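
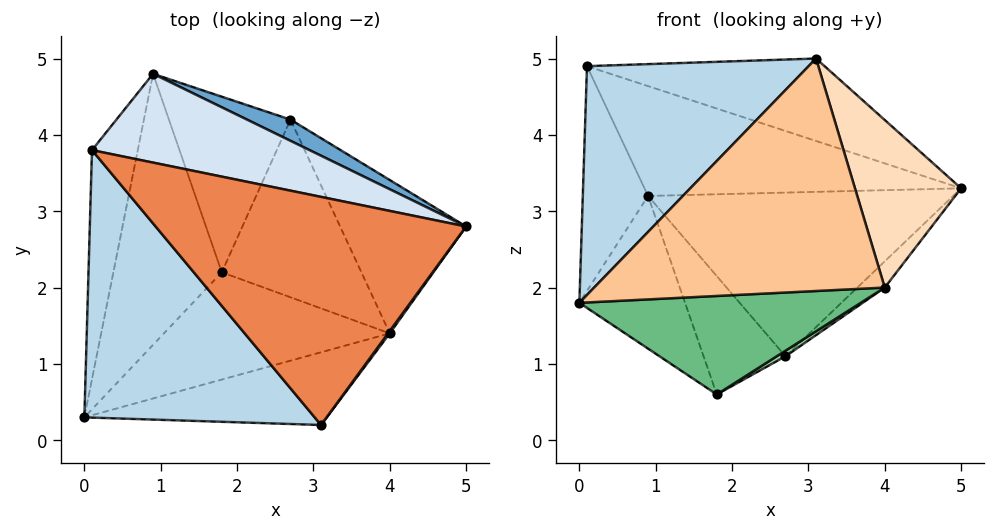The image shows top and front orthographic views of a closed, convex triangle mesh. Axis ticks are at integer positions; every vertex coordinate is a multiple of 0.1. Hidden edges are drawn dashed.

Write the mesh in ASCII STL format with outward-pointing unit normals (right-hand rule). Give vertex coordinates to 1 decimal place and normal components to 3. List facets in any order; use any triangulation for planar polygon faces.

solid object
 facet normal 0.433 0.894 0.116
  outer loop
   vertex 2.7 4.2 1.1
   vertex 0.9 4.8 3.2
   vertex 5.0 2.8 3.3
  endloop
 endfacet
 facet normal -0.923 0.270 -0.275
  outer loop
   vertex 0.1 3.8 4.9
   vertex 0.9 4.8 3.2
   vertex 0.0 0.3 1.8
  endloop
 endfacet
 facet normal -0.627 -0.506 0.592
  outer loop
   vertex 0.1 3.8 4.9
   vertex 0.0 0.3 1.8
   vertex 3.1 0.2 5.0
  endloop
 endfacet
 facet normal 0.342 0.731 0.591
  outer loop
   vertex 0.1 3.8 4.9
   vertex 5.0 2.8 3.3
   vertex 0.9 4.8 3.2
  endloop
 endfacet
 facet normal 0.352 0.318 0.880
  outer loop
   vertex 0.1 3.8 4.9
   vertex 3.1 0.2 5.0
   vertex 5.0 2.8 3.3
  endloop
 endfacet
 facet normal 0.723 0.117 -0.681
  outer loop
   vertex 4.0 1.4 2.0
   vertex 2.7 4.2 1.1
   vertex 5.0 2.8 3.3
  endloop
 endfacet
 facet normal 0.267 -0.920 -0.288
  outer loop
   vertex 4.0 1.4 2.0
   vertex 3.1 0.2 5.0
   vertex 0.0 0.3 1.8
  endloop
 endfacet
 facet normal 0.810 -0.586 0.008
  outer loop
   vertex 4.0 1.4 2.0
   vertex 5.0 2.8 3.3
   vertex 3.1 0.2 5.0
  endloop
 endfacet
 facet normal 0.217 -0.660 -0.719
  outer loop
   vertex 1.8 2.2 0.6
   vertex 4.0 1.4 2.0
   vertex 0.0 0.3 1.8
  endloop
 endfacet
 facet normal 0.530 -0.026 -0.848
  outer loop
   vertex 1.8 2.2 0.6
   vertex 2.7 4.2 1.1
   vertex 4.0 1.4 2.0
  endloop
 endfacet
 facet normal -0.740 0.330 -0.586
  outer loop
   vertex 1.8 2.2 0.6
   vertex 0.0 0.3 1.8
   vertex 0.9 4.8 3.2
  endloop
 endfacet
 facet normal -0.616 0.440 -0.654
  outer loop
   vertex 1.8 2.2 0.6
   vertex 0.9 4.8 3.2
   vertex 2.7 4.2 1.1
  endloop
 endfacet
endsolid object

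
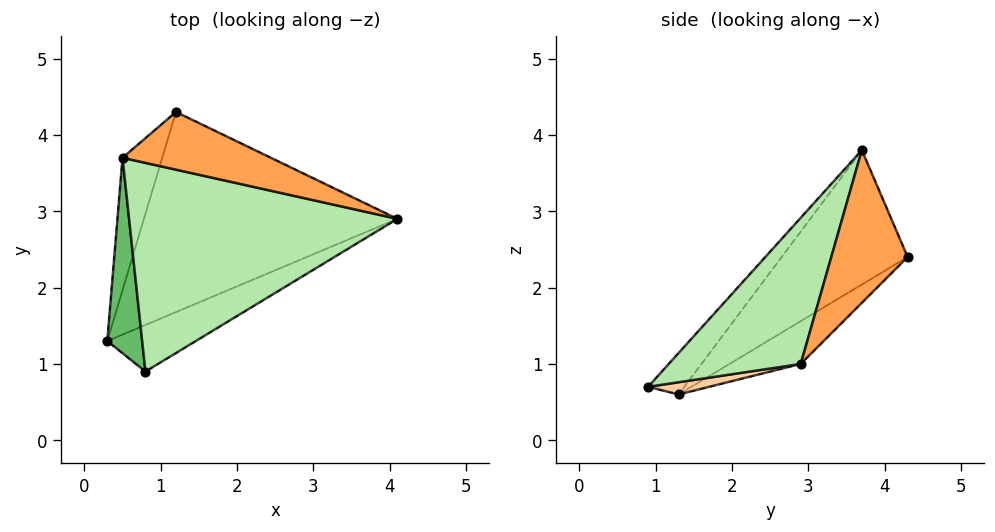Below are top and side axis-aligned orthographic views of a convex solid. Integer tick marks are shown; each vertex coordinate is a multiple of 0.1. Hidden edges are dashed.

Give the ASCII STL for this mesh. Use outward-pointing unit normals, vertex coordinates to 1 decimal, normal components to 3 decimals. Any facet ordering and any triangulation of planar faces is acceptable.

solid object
 facet normal -0.140 0.540 -0.830
  outer loop
   vertex 1.2 4.3 2.4
   vertex 4.1 2.9 1.0
   vertex 0.3 1.3 0.6
  endloop
 endfacet
 facet normal -0.872 0.416 -0.258
  outer loop
   vertex 0.5 3.7 3.8
   vertex 1.2 4.3 2.4
   vertex 0.3 1.3 0.6
  endloop
 endfacet
 facet normal 0.563 0.619 0.547
  outer loop
   vertex 0.5 3.7 3.8
   vertex 4.1 2.9 1.0
   vertex 1.2 4.3 2.4
  endloop
 endfacet
 facet normal 0.136 -0.077 -0.988
  outer loop
   vertex 0.8 0.9 0.7
   vertex 0.3 1.3 0.6
   vertex 4.1 2.9 1.0
  endloop
 endfacet
 facet normal -0.599 -0.622 0.504
  outer loop
   vertex 0.8 0.9 0.7
   vertex 0.5 3.7 3.8
   vertex 0.3 1.3 0.6
  endloop
 endfacet
 facet normal 0.352 -0.677 0.646
  outer loop
   vertex 0.8 0.9 0.7
   vertex 4.1 2.9 1.0
   vertex 0.5 3.7 3.8
  endloop
 endfacet
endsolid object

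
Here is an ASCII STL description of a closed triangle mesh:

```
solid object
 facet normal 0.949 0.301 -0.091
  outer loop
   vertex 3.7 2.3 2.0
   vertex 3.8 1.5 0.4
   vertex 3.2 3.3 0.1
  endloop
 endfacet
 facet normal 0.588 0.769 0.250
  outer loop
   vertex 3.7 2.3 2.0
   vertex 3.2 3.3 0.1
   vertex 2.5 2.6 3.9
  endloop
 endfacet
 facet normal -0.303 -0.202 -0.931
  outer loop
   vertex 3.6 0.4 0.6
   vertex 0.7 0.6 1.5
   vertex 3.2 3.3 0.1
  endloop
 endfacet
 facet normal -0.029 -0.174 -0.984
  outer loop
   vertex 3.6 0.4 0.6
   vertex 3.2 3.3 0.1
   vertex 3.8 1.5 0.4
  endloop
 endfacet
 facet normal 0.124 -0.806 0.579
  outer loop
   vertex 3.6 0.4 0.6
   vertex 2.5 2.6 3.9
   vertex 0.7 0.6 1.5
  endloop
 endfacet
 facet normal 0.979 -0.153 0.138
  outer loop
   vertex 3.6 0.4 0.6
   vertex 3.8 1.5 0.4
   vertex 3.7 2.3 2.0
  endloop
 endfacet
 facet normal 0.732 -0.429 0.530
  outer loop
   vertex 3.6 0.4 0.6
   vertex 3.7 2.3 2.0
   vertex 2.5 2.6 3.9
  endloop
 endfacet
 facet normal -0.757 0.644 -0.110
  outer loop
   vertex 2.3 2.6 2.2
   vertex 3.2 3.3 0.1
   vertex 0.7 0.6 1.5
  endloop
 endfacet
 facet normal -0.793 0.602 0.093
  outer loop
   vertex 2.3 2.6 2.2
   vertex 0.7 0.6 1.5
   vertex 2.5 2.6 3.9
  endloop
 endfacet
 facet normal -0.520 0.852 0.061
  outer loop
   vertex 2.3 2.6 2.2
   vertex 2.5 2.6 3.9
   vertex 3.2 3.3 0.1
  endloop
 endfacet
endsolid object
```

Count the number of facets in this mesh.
10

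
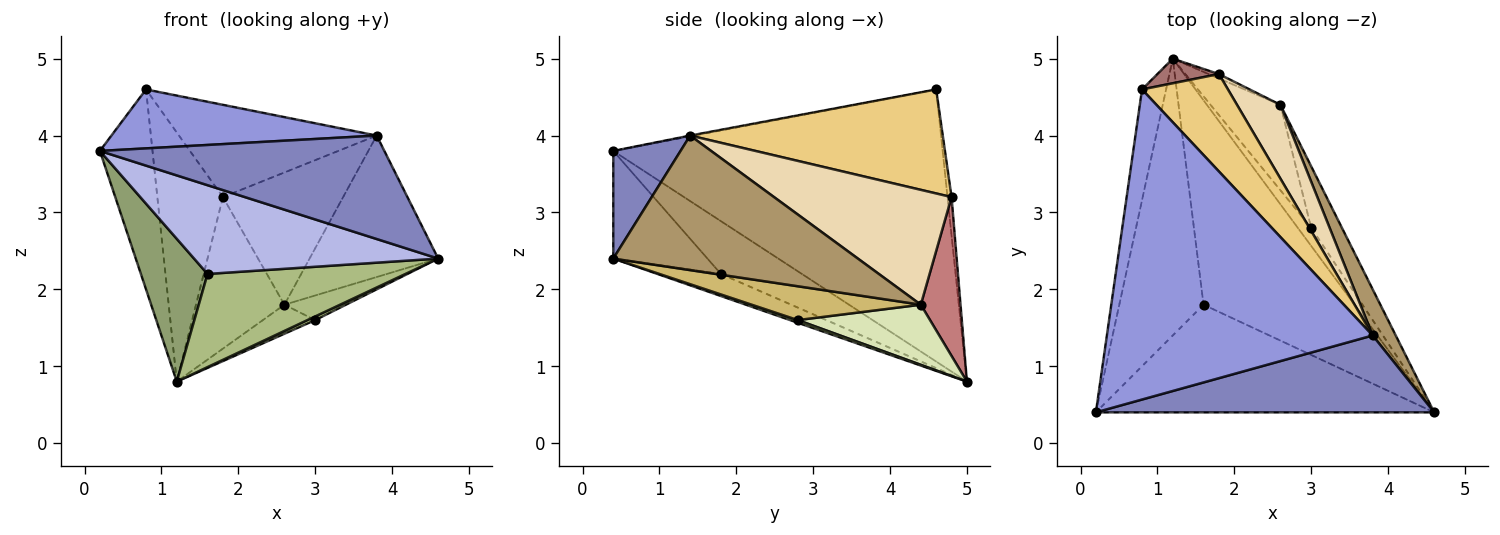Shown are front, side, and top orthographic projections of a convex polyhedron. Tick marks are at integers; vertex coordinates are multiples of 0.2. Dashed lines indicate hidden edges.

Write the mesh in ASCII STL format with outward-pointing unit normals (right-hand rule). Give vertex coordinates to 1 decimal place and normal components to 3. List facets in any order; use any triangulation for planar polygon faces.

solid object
 facet normal -0.984 0.157 -0.087
  outer loop
   vertex 0.8 4.6 4.6
   vertex 1.2 5.0 0.8
   vertex 0.2 0.4 3.8
  endloop
 endfacet
 facet normal 0.186 -0.789 0.586
  outer loop
   vertex 3.8 1.4 4.0
   vertex 0.2 0.4 3.8
   vertex 4.6 0.4 2.4
  endloop
 endfacet
 facet normal -0.003 -0.187 0.982
  outer loop
   vertex 3.8 1.4 4.0
   vertex 0.8 4.6 4.6
   vertex 0.2 0.4 3.8
  endloop
 endfacet
 facet normal -0.238 -0.618 -0.749
  outer loop
   vertex 1.6 1.8 2.2
   vertex 4.6 0.4 2.4
   vertex 0.2 0.4 3.8
  endloop
 endfacet
 facet normal -0.487 -0.400 -0.776
  outer loop
   vertex 1.6 1.8 2.2
   vertex 0.2 0.4 3.8
   vertex 1.2 5.0 0.8
  endloop
 endfacet
 facet normal -0.132 -0.411 -0.902
  outer loop
   vertex 1.6 1.8 2.2
   vertex 1.2 5.0 0.8
   vertex 4.6 0.4 2.4
  endloop
 endfacet
 facet normal 0.192 -0.192 -0.962
  outer loop
   vertex 3.0 2.8 1.6
   vertex 4.6 0.4 2.4
   vertex 1.2 5.0 0.8
  endloop
 endfacet
 facet normal 0.631 0.250 -0.734
  outer loop
   vertex 2.6 4.4 1.8
   vertex 3.0 2.8 1.6
   vertex 1.2 5.0 0.8
  endloop
 endfacet
 facet normal 0.875 0.460 0.150
  outer loop
   vertex 2.6 4.4 1.8
   vertex 3.8 1.4 4.0
   vertex 4.6 0.4 2.4
  endloop
 endfacet
 facet normal 0.715 0.260 -0.650
  outer loop
   vertex 2.6 4.4 1.8
   vertex 4.6 0.4 2.4
   vertex 3.0 2.8 1.6
  endloop
 endfacet
 facet normal 0.660 0.517 0.545
  outer loop
   vertex 1.8 4.8 3.2
   vertex 0.8 4.6 4.6
   vertex 3.8 1.4 4.0
  endloop
 endfacet
 facet normal 0.790 0.535 0.299
  outer loop
   vertex 1.8 4.8 3.2
   vertex 3.8 1.4 4.0
   vertex 2.6 4.4 1.8
  endloop
 endfacet
 facet normal -0.061 0.993 0.098
  outer loop
   vertex 1.8 4.8 3.2
   vertex 1.2 5.0 0.8
   vertex 0.8 4.6 4.6
  endloop
 endfacet
 facet normal 0.410 0.912 -0.026
  outer loop
   vertex 1.8 4.8 3.2
   vertex 2.6 4.4 1.8
   vertex 1.2 5.0 0.8
  endloop
 endfacet
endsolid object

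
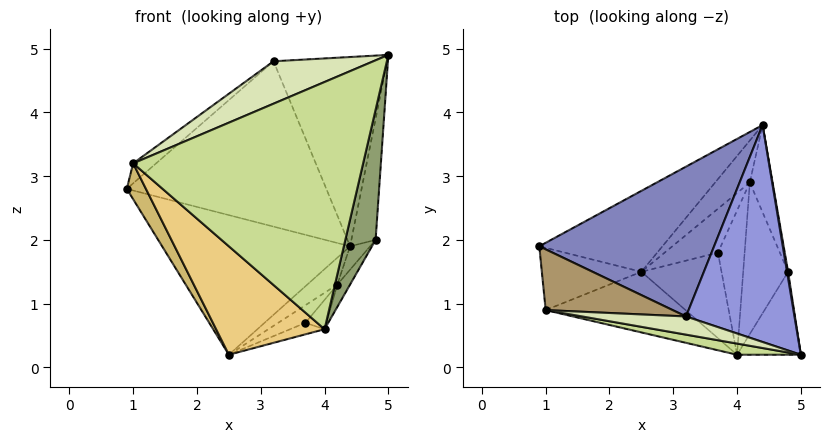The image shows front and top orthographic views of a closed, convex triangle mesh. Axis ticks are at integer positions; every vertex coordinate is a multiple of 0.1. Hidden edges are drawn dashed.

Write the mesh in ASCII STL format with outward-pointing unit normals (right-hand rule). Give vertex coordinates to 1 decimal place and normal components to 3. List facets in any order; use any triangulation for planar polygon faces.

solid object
 facet normal -0.514 0.742 -0.430
  outer loop
   vertex 2.5 1.5 0.2
   vertex 0.9 1.9 2.8
   vertex 4.4 3.8 1.9
  endloop
 endfacet
 facet normal -0.224 0.722 0.655
  outer loop
   vertex 3.2 0.8 4.8
   vertex 4.4 3.8 1.9
   vertex 0.9 1.9 2.8
  endloop
 endfacet
 facet normal 0.175 0.647 0.742
  outer loop
   vertex 3.2 0.8 4.8
   vertex 5.0 0.2 4.9
   vertex 4.4 3.8 1.9
  endloop
 endfacet
 facet normal 0.985 0.172 0.009
  outer loop
   vertex 4.8 1.5 2.0
   vertex 4.4 3.8 1.9
   vertex 5.0 0.2 4.9
  endloop
 endfacet
 facet normal 0.918 -0.335 -0.213
  outer loop
   vertex 4.8 1.5 2.0
   vertex 5.0 0.2 4.9
   vertex 4.0 0.2 0.6
  endloop
 endfacet
 facet normal 0.355 0.124 -0.927
  outer loop
   vertex 3.7 1.8 0.7
   vertex 4.0 0.2 0.6
   vertex 2.5 1.5 0.2
  endloop
 endfacet
 facet normal -0.190 -0.981 0.044
  outer loop
   vertex 1.0 0.9 3.2
   vertex 4.0 0.2 0.6
   vertex 5.0 0.2 4.9
  endloop
 endfacet
 facet normal -0.312 -0.873 0.374
  outer loop
   vertex 1.0 0.9 3.2
   vertex 5.0 0.2 4.9
   vertex 3.2 0.8 4.8
  endloop
 endfacet
 facet normal -0.560 0.259 0.787
  outer loop
   vertex 1.0 0.9 3.2
   vertex 3.2 0.8 4.8
   vertex 0.9 1.9 2.8
  endloop
 endfacet
 facet normal -0.837 -0.273 -0.473
  outer loop
   vertex 1.0 0.9 3.2
   vertex 0.9 1.9 2.8
   vertex 2.5 1.5 0.2
  endloop
 endfacet
 facet normal -0.531 -0.740 -0.413
  outer loop
   vertex 1.0 0.9 3.2
   vertex 2.5 1.5 0.2
   vertex 4.0 0.2 0.6
  endloop
 endfacet
 facet normal 0.593 0.161 -0.789
  outer loop
   vertex 4.2 2.9 1.3
   vertex 4.0 0.2 0.6
   vertex 3.7 1.8 0.7
  endloop
 endfacet
 facet normal 0.866 0.130 -0.483
  outer loop
   vertex 4.2 2.9 1.3
   vertex 4.4 3.8 1.9
   vertex 4.8 1.5 2.0
  endloop
 endfacet
 facet normal 0.831 0.081 -0.550
  outer loop
   vertex 4.2 2.9 1.3
   vertex 4.8 1.5 2.0
   vertex 4.0 0.2 0.6
  endloop
 endfacet
 facet normal 0.101 0.536 -0.838
  outer loop
   vertex 4.2 2.9 1.3
   vertex 2.5 1.5 0.2
   vertex 4.4 3.8 1.9
  endloop
 endfacet
 facet normal 0.282 0.358 -0.890
  outer loop
   vertex 4.2 2.9 1.3
   vertex 3.7 1.8 0.7
   vertex 2.5 1.5 0.2
  endloop
 endfacet
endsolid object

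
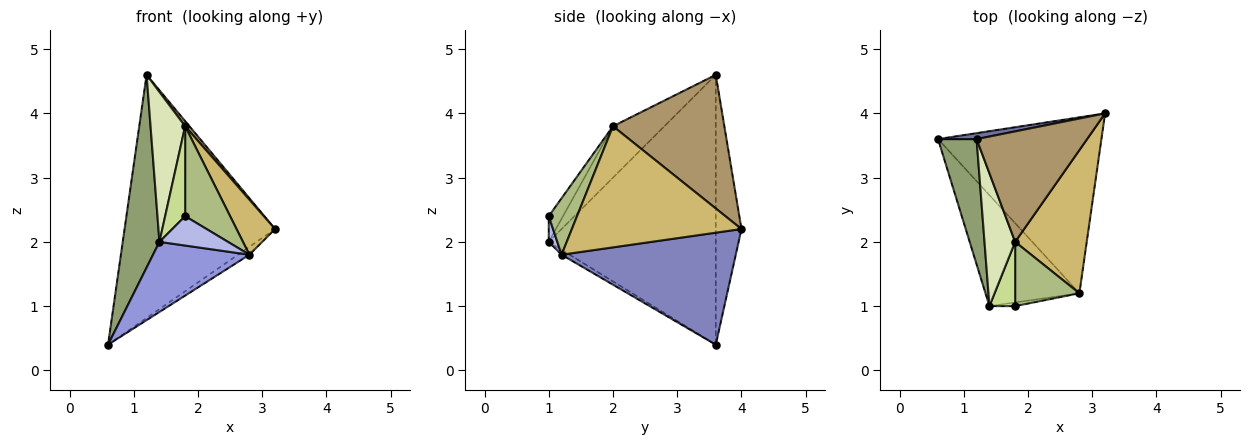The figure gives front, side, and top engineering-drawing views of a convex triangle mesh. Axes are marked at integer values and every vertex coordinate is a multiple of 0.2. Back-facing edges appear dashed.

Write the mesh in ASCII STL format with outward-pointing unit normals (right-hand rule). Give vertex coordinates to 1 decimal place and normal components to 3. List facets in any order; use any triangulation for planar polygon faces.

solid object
 facet normal -0.168 0.985 0.024
  outer loop
   vertex 1.2 3.6 4.6
   vertex 3.2 4.0 2.2
   vertex 0.6 3.6 0.4
  endloop
 endfacet
 facet normal 0.565 0.037 -0.824
  outer loop
   vertex 2.8 1.2 1.8
   vertex 0.6 3.6 0.4
   vertex 3.2 4.0 2.2
  endloop
 endfacet
 facet normal -0.044 -0.533 -0.845
  outer loop
   vertex 1.4 1.0 2.0
   vertex 0.6 3.6 0.4
   vertex 2.8 1.2 1.8
  endloop
 endfacet
 facet normal 0.123 -0.985 -0.123
  outer loop
   vertex 1.4 1.0 2.0
   vertex 2.8 1.2 1.8
   vertex 1.8 1.0 2.4
  endloop
 endfacet
 facet normal -0.967 -0.213 0.138
  outer loop
   vertex 1.4 1.0 2.0
   vertex 1.2 3.6 4.6
   vertex 0.6 3.6 0.4
  endloop
 endfacet
 facet normal 0.455 -0.724 0.517
  outer loop
   vertex 1.8 2.0 3.8
   vertex 1.8 1.0 2.4
   vertex 2.8 1.2 1.8
  endloop
 endfacet
 facet normal -0.503 -0.704 0.503
  outer loop
   vertex 1.8 2.0 3.8
   vertex 1.4 1.0 2.0
   vertex 1.8 1.0 2.4
  endloop
 endfacet
 facet normal -0.744 -0.501 0.443
  outer loop
   vertex 1.8 2.0 3.8
   vertex 1.2 3.6 4.6
   vertex 1.4 1.0 2.0
  endloop
 endfacet
 facet normal 0.770 -0.030 0.637
  outer loop
   vertex 1.8 2.0 3.8
   vertex 3.2 4.0 2.2
   vertex 1.2 3.6 4.6
  endloop
 endfacet
 facet normal 0.845 -0.192 0.499
  outer loop
   vertex 1.8 2.0 3.8
   vertex 2.8 1.2 1.8
   vertex 3.2 4.0 2.2
  endloop
 endfacet
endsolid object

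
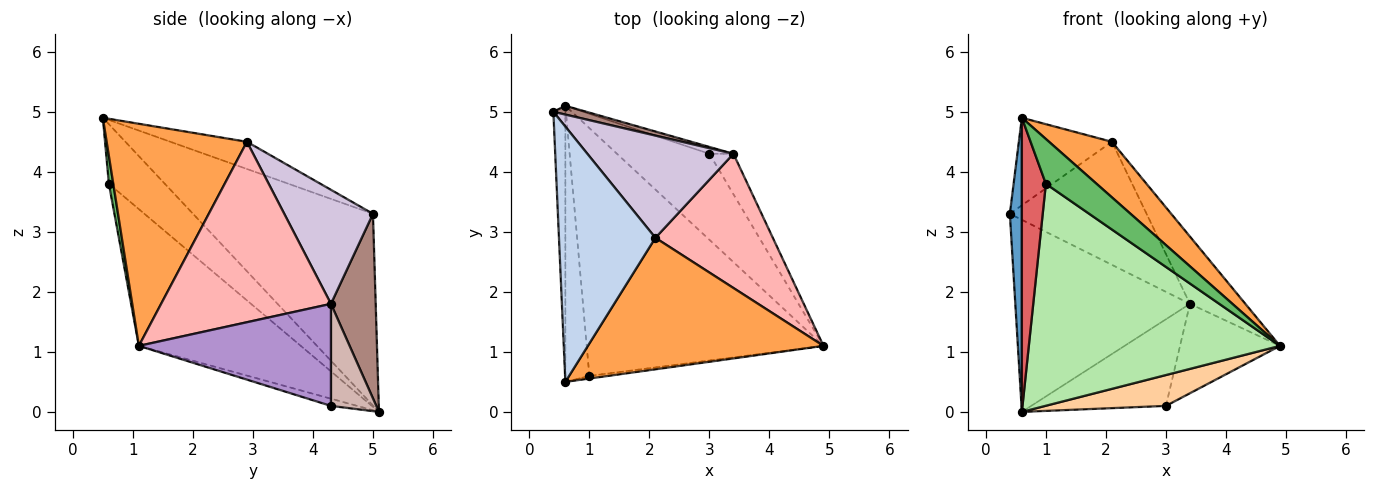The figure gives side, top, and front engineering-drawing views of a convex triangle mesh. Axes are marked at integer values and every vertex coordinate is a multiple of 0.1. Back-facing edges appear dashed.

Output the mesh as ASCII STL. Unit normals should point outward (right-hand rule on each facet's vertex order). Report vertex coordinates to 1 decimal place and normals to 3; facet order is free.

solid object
 facet normal -0.996 -0.066 -0.062
  outer loop
   vertex 0.6 5.1 0.0
   vertex 0.6 0.5 4.9
   vertex 0.4 5.0 3.3
  endloop
 endfacet
 facet normal -0.258 0.313 0.914
  outer loop
   vertex 2.1 2.9 4.5
   vertex 0.4 5.0 3.3
   vertex 0.6 0.5 4.9
  endloop
 endfacet
 facet normal 0.656 -0.294 0.696
  outer loop
   vertex 2.1 2.9 4.5
   vertex 0.6 0.5 4.9
   vertex 4.9 1.1 1.1
  endloop
 endfacet
 facet normal -0.073 -0.337 -0.939
  outer loop
   vertex 3.0 4.3 0.1
   vertex 4.9 1.1 1.1
   vertex 0.6 5.1 0.0
  endloop
 endfacet
 facet normal 0.087 -0.994 -0.059
  outer loop
   vertex 1.0 0.6 3.8
   vertex 4.9 1.1 1.1
   vertex 0.6 0.5 4.9
  endloop
 endfacet
 facet normal -0.395 -0.613 -0.684
  outer loop
   vertex 1.0 0.6 3.8
   vertex 0.6 5.1 0.0
   vertex 4.9 1.1 1.1
  endloop
 endfacet
 facet normal -0.862 -0.370 -0.347
  outer loop
   vertex 1.0 0.6 3.8
   vertex 0.6 0.5 4.9
   vertex 0.6 5.1 0.0
  endloop
 endfacet
 facet normal 0.808 0.264 0.526
  outer loop
   vertex 3.4 4.3 1.8
   vertex 2.1 2.9 4.5
   vertex 4.9 1.1 1.1
  endloop
 endfacet
 facet normal 0.868 0.452 -0.204
  outer loop
   vertex 3.4 4.3 1.8
   vertex 4.9 1.1 1.1
   vertex 3.0 4.3 0.1
  endloop
 endfacet
 facet normal 0.447 0.688 0.572
  outer loop
   vertex 3.4 4.3 1.8
   vertex 0.4 5.0 3.3
   vertex 2.1 2.9 4.5
  endloop
 endfacet
 facet normal 0.248 0.968 0.044
  outer loop
   vertex 3.4 4.3 1.8
   vertex 0.6 5.1 0.0
   vertex 0.4 5.0 3.3
  endloop
 endfacet
 facet normal 0.318 0.945 -0.075
  outer loop
   vertex 3.4 4.3 1.8
   vertex 3.0 4.3 0.1
   vertex 0.6 5.1 0.0
  endloop
 endfacet
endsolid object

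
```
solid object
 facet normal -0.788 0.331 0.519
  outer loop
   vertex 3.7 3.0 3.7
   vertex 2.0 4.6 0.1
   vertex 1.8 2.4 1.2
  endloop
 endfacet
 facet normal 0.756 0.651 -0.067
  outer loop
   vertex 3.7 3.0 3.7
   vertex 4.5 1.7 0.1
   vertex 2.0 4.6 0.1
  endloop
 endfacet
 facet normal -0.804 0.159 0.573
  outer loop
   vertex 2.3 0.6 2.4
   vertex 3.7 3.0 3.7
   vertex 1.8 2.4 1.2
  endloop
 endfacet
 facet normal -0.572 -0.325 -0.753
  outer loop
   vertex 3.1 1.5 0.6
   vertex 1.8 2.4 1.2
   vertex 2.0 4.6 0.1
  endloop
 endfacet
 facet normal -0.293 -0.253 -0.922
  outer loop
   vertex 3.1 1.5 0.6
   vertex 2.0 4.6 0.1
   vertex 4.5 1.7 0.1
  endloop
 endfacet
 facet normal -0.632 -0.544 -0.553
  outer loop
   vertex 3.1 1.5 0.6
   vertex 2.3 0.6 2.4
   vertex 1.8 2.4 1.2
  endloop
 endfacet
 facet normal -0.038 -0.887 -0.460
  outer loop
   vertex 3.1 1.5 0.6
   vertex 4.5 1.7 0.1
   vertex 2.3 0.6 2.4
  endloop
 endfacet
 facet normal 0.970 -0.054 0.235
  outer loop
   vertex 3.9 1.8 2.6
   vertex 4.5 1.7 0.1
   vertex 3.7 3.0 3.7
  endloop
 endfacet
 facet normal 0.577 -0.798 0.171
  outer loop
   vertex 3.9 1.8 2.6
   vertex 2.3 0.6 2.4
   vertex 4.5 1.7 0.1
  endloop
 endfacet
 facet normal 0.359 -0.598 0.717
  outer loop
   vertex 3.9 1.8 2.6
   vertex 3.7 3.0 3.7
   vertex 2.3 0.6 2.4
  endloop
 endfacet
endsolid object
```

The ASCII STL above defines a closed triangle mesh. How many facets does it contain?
10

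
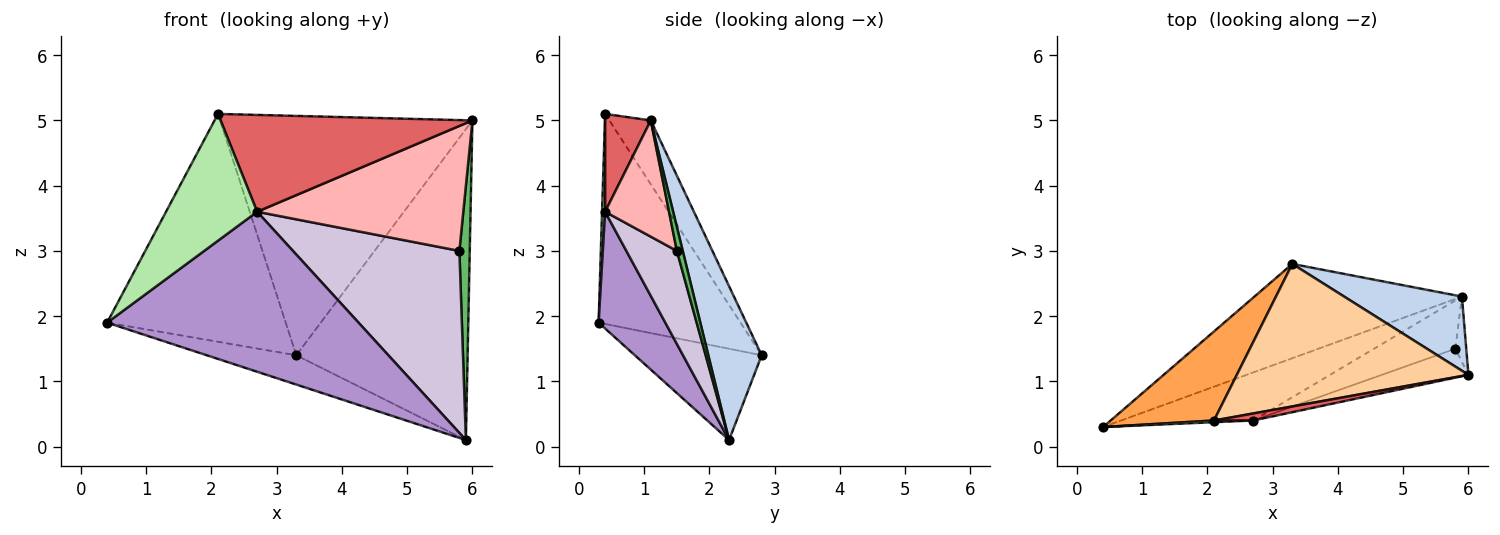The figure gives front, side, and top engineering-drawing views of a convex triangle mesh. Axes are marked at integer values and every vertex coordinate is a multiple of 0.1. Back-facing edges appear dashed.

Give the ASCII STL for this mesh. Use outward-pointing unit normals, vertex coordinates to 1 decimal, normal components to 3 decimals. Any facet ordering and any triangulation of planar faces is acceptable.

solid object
 facet normal -0.388 0.274 -0.880
  outer loop
   vertex 5.9 2.3 0.1
   vertex 0.4 0.3 1.9
   vertex 3.3 2.8 1.4
  endloop
 endfacet
 facet normal 0.290 0.931 0.222
  outer loop
   vertex 5.9 2.3 0.1
   vertex 3.3 2.8 1.4
   vertex 6.0 1.1 5.0
  endloop
 endfacet
 facet normal -0.595 0.749 0.293
  outer loop
   vertex 2.1 0.4 5.1
   vertex 3.3 2.8 1.4
   vertex 0.4 0.3 1.9
  endloop
 endfacet
 facet normal -0.140 0.851 0.507
  outer loop
   vertex 2.1 0.4 5.1
   vertex 6.0 1.1 5.0
   vertex 3.3 2.8 1.4
  endloop
 endfacet
 facet normal 0.480 -0.850 -0.218
  outer loop
   vertex 5.8 1.5 3.0
   vertex 5.9 2.3 0.1
   vertex 6.0 1.1 5.0
  endloop
 endfacet
 facet normal 0.034 -0.999 0.013
  outer loop
   vertex 2.7 0.4 3.6
   vertex 2.1 0.4 5.1
   vertex 0.4 0.3 1.9
  endloop
 endfacet
 facet normal 0.178 -0.981 0.071
  outer loop
   vertex 2.7 0.4 3.6
   vertex 6.0 1.1 5.0
   vertex 2.1 0.4 5.1
  endloop
 endfacet
 facet normal 0.289 -0.933 -0.215
  outer loop
   vertex 2.7 0.4 3.6
   vertex 5.8 1.5 3.0
   vertex 6.0 1.1 5.0
  endloop
 endfacet
 facet normal 0.246 -0.928 -0.279
  outer loop
   vertex 2.7 0.4 3.6
   vertex 0.4 0.3 1.9
   vertex 5.9 2.3 0.1
  endloop
 endfacet
 facet normal 0.281 -0.927 -0.246
  outer loop
   vertex 2.7 0.4 3.6
   vertex 5.9 2.3 0.1
   vertex 5.8 1.5 3.0
  endloop
 endfacet
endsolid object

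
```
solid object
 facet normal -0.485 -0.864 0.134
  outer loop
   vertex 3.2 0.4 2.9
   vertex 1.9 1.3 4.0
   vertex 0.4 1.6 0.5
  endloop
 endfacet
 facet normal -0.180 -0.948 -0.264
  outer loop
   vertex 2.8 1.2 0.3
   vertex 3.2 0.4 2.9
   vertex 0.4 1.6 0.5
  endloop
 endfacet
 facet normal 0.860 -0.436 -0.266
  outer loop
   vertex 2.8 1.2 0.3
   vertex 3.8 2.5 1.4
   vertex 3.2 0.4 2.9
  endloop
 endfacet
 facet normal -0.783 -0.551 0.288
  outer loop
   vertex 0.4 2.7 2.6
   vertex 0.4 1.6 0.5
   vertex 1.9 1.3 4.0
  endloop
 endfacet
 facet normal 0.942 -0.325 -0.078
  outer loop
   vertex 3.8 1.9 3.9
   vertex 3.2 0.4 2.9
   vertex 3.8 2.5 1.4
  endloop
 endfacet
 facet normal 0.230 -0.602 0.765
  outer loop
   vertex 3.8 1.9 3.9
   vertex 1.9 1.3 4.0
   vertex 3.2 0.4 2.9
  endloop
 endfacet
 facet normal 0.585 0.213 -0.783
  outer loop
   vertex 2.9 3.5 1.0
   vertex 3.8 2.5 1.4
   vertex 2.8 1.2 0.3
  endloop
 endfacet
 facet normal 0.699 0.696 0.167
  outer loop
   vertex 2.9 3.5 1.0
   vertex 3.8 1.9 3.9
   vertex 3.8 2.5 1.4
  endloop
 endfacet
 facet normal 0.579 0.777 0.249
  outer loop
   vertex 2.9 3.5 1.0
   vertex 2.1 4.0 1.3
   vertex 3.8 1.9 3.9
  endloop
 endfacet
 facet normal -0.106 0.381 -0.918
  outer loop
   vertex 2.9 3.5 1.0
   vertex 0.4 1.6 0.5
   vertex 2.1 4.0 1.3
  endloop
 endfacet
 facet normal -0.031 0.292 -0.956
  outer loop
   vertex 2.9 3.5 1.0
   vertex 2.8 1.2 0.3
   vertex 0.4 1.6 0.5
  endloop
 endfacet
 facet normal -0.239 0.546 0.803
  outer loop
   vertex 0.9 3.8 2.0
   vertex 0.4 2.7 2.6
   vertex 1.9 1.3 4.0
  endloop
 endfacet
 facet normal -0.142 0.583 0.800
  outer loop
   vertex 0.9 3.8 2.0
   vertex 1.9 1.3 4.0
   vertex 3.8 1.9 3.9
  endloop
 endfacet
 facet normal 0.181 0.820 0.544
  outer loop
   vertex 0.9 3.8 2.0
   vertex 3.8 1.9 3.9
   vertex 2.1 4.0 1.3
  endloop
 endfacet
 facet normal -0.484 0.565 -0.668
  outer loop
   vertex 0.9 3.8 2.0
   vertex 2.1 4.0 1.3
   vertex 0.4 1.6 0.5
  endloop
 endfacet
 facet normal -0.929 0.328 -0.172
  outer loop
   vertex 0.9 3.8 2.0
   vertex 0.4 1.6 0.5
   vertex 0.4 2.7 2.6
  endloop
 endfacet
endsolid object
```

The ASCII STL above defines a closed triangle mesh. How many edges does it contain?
24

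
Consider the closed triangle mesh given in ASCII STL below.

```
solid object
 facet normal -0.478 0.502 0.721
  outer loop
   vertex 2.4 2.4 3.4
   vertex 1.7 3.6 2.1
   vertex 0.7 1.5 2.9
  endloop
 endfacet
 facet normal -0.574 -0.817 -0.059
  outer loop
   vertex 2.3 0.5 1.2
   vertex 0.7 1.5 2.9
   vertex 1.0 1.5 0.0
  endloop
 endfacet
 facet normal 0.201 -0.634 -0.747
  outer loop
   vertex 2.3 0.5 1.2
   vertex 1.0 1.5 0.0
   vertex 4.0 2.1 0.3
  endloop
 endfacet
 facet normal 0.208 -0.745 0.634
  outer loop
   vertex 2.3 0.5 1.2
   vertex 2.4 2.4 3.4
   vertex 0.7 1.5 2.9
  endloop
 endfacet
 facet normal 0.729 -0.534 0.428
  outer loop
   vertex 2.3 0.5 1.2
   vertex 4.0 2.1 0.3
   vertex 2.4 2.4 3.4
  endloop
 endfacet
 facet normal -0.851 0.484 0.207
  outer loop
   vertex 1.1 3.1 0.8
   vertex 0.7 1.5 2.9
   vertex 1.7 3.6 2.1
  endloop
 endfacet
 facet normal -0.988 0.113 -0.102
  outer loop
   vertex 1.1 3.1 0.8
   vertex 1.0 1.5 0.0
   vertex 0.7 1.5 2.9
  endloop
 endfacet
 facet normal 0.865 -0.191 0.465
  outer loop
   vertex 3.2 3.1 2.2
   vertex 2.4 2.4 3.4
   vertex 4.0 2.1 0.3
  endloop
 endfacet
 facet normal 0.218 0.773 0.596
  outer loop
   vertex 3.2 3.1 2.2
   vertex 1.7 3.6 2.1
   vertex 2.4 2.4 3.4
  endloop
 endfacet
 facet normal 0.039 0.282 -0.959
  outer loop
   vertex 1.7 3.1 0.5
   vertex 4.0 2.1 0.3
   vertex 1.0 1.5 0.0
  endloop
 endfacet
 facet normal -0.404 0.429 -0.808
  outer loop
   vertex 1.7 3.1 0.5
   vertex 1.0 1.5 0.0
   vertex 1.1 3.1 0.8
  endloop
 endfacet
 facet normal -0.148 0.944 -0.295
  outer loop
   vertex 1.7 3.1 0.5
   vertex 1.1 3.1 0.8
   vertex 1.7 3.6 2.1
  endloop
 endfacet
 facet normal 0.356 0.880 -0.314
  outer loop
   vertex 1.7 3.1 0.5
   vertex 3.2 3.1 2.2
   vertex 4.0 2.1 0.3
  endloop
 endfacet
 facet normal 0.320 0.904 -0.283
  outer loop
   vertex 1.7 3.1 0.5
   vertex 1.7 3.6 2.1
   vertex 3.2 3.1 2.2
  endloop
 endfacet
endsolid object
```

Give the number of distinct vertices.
9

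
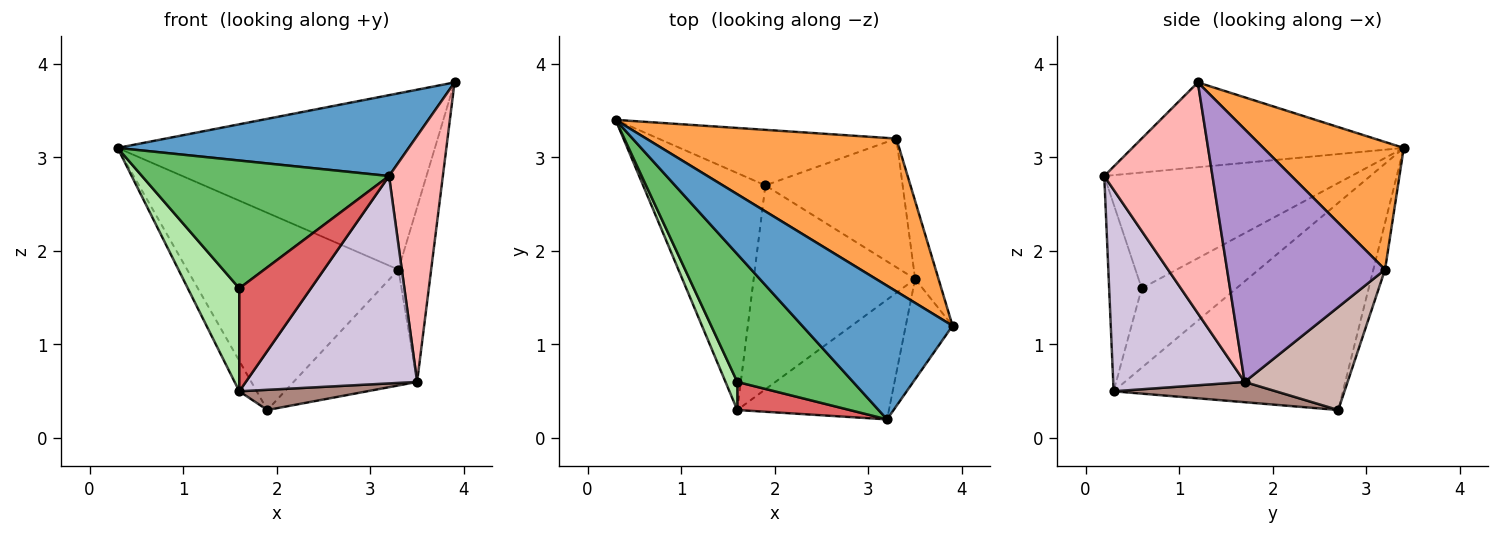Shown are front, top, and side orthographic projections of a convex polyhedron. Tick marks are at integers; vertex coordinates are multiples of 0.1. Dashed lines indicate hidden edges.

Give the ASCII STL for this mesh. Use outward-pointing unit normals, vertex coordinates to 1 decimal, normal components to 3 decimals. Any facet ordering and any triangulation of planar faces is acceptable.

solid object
 facet normal -0.435 -0.466 0.771
  outer loop
   vertex 3.2 0.2 2.8
   vertex 3.9 1.2 3.8
   vertex 0.3 3.4 3.1
  endloop
 endfacet
 facet normal -0.859 0.065 -0.507
  outer loop
   vertex 1.6 0.3 0.5
   vertex 0.3 3.4 3.1
   vertex 1.9 2.7 0.3
  endloop
 endfacet
 facet normal 0.317 0.716 0.621
  outer loop
   vertex 3.3 3.2 1.8
   vertex 0.3 3.4 3.1
   vertex 3.9 1.2 3.8
  endloop
 endfacet
 facet normal -0.053 0.961 -0.271
  outer loop
   vertex 3.3 3.2 1.8
   vertex 1.9 2.7 0.3
   vertex 0.3 3.4 3.1
  endloop
 endfacet
 facet normal -0.577 -0.577 0.577
  outer loop
   vertex 1.6 0.6 1.6
   vertex 3.2 0.2 2.8
   vertex 0.3 3.4 3.1
  endloop
 endfacet
 facet normal -0.871 -0.474 0.129
  outer loop
   vertex 1.6 0.6 1.6
   vertex 0.3 3.4 3.1
   vertex 1.6 0.3 0.5
  endloop
 endfacet
 facet normal -0.402 -0.884 0.241
  outer loop
   vertex 1.6 0.6 1.6
   vertex 1.6 0.3 0.5
   vertex 3.2 0.2 2.8
  endloop
 endfacet
 facet normal 0.881 -0.438 -0.179
  outer loop
   vertex 3.5 1.7 0.6
   vertex 3.9 1.2 3.8
   vertex 3.2 0.2 2.8
  endloop
 endfacet
 facet normal 0.975 0.202 -0.090
  outer loop
   vertex 3.5 1.7 0.6
   vertex 3.3 3.2 1.8
   vertex 3.9 1.2 3.8
  endloop
 endfacet
 facet normal 0.553 -0.721 -0.416
  outer loop
   vertex 3.5 1.7 0.6
   vertex 3.2 0.2 2.8
   vertex 1.6 0.3 0.5
  endloop
 endfacet
 facet normal 0.124 -0.098 -0.987
  outer loop
   vertex 3.5 1.7 0.6
   vertex 1.6 0.3 0.5
   vertex 1.9 2.7 0.3
  endloop
 endfacet
 facet normal 0.487 0.584 -0.649
  outer loop
   vertex 3.5 1.7 0.6
   vertex 1.9 2.7 0.3
   vertex 3.3 3.2 1.8
  endloop
 endfacet
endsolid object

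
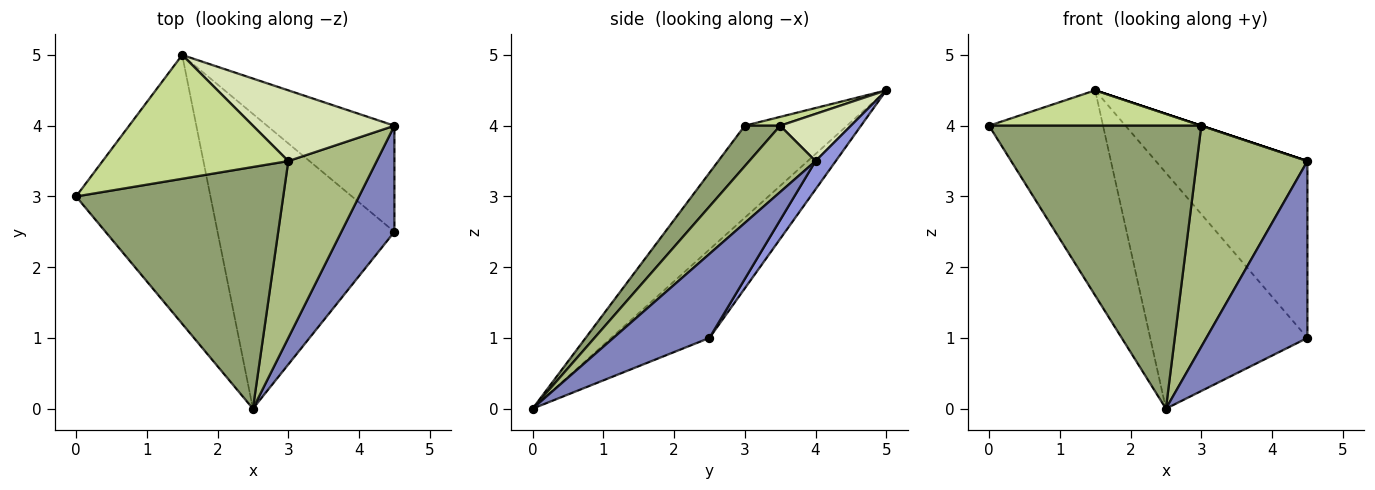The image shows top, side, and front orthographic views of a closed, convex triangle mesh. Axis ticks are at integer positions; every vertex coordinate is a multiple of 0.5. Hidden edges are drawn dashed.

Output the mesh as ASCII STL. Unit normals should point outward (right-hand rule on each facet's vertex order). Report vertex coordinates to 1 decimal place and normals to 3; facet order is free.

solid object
 facet normal -0.478 0.533 -0.698
  outer loop
   vertex 1.5 5.0 4.5
   vertex 2.5 0.0 0.0
   vertex 0.0 3.0 4.0
  endloop
 endfacet
 facet normal 0.632 -0.665 0.399
  outer loop
   vertex 4.5 2.5 1.0
   vertex 4.5 4.0 3.5
   vertex 2.5 0.0 0.0
  endloop
 endfacet
 facet normal 0.114 0.852 -0.511
  outer loop
   vertex 4.5 2.5 1.0
   vertex 1.5 5.0 4.5
   vertex 4.5 4.0 3.5
  endloop
 endfacet
 facet normal -0.364 0.582 -0.727
  outer loop
   vertex 4.5 2.5 1.0
   vertex 2.5 0.0 0.0
   vertex 1.5 5.0 4.5
  endloop
 endfacet
 facet normal 0.126 -0.754 0.644
  outer loop
   vertex 3.0 3.5 4.0
   vertex 0.0 3.0 4.0
   vertex 2.5 0.0 0.0
  endloop
 endfacet
 facet normal 0.424 -0.707 0.566
  outer loop
   vertex 3.0 3.5 4.0
   vertex 2.5 0.0 0.0
   vertex 4.5 4.0 3.5
  endloop
 endfacet
 facet normal 0.046 -0.274 0.961
  outer loop
   vertex 3.0 3.5 4.0
   vertex 1.5 5.0 4.5
   vertex 0.0 3.0 4.0
  endloop
 endfacet
 facet normal 0.316 0.000 0.949
  outer loop
   vertex 3.0 3.5 4.0
   vertex 4.5 4.0 3.5
   vertex 1.5 5.0 4.5
  endloop
 endfacet
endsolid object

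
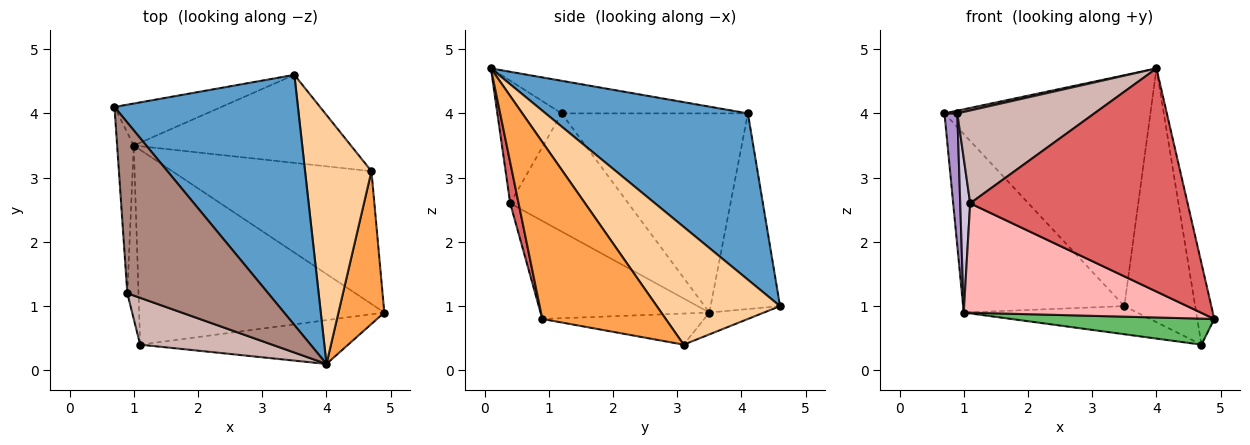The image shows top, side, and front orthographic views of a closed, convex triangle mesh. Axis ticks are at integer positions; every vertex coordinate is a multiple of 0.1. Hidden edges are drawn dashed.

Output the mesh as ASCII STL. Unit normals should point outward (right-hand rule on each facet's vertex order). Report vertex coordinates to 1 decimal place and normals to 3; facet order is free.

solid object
 facet normal 0.554 0.564 0.612
  outer loop
   vertex 4.0 0.1 4.7
   vertex 3.5 4.6 1.0
   vertex 0.7 4.1 4.0
  endloop
 endfacet
 facet normal -0.387 0.898 -0.211
  outer loop
   vertex 1.0 3.5 0.9
   vertex 0.7 4.1 4.0
   vertex 3.5 4.6 1.0
  endloop
 endfacet
 facet normal 0.960 0.132 0.249
  outer loop
   vertex 4.7 3.1 0.4
   vertex 4.0 0.1 4.7
   vertex 4.9 0.9 0.8
  endloop
 endfacet
 facet normal 0.779 0.448 0.439
  outer loop
   vertex 4.7 3.1 0.4
   vertex 3.5 4.6 1.0
   vertex 4.0 0.1 4.7
  endloop
 endfacet
 facet normal -0.152 -0.190 -0.970
  outer loop
   vertex 4.7 3.1 0.4
   vertex 4.9 0.9 0.8
   vertex 1.0 3.5 0.9
  endloop
 endfacet
 facet normal -0.095 0.303 -0.948
  outer loop
   vertex 4.7 3.1 0.4
   vertex 1.0 3.5 0.9
   vertex 3.5 4.6 1.0
  endloop
 endfacet
 facet normal 0.038 -0.981 -0.192
  outer loop
   vertex 1.1 0.4 2.6
   vertex 4.9 0.9 0.8
   vertex 4.0 0.1 4.7
  endloop
 endfacet
 facet normal -0.329 -0.462 -0.823
  outer loop
   vertex 1.1 0.4 2.6
   vertex 1.0 3.5 0.9
   vertex 4.9 0.9 0.8
  endloop
 endfacet
 facet normal -0.994 -0.069 -0.083
  outer loop
   vertex 0.9 1.2 4.0
   vertex 0.7 4.1 4.0
   vertex 1.0 3.5 0.9
  endloop
 endfacet
 facet normal -0.992 -0.084 -0.094
  outer loop
   vertex 0.9 1.2 4.0
   vertex 1.0 3.5 0.9
   vertex 1.1 0.4 2.6
  endloop
 endfacet
 facet normal -0.225 -0.016 0.974
  outer loop
   vertex 0.9 1.2 4.0
   vertex 4.0 0.1 4.7
   vertex 0.7 4.1 4.0
  endloop
 endfacet
 facet normal -0.386 -0.824 0.415
  outer loop
   vertex 0.9 1.2 4.0
   vertex 1.1 0.4 2.6
   vertex 4.0 0.1 4.7
  endloop
 endfacet
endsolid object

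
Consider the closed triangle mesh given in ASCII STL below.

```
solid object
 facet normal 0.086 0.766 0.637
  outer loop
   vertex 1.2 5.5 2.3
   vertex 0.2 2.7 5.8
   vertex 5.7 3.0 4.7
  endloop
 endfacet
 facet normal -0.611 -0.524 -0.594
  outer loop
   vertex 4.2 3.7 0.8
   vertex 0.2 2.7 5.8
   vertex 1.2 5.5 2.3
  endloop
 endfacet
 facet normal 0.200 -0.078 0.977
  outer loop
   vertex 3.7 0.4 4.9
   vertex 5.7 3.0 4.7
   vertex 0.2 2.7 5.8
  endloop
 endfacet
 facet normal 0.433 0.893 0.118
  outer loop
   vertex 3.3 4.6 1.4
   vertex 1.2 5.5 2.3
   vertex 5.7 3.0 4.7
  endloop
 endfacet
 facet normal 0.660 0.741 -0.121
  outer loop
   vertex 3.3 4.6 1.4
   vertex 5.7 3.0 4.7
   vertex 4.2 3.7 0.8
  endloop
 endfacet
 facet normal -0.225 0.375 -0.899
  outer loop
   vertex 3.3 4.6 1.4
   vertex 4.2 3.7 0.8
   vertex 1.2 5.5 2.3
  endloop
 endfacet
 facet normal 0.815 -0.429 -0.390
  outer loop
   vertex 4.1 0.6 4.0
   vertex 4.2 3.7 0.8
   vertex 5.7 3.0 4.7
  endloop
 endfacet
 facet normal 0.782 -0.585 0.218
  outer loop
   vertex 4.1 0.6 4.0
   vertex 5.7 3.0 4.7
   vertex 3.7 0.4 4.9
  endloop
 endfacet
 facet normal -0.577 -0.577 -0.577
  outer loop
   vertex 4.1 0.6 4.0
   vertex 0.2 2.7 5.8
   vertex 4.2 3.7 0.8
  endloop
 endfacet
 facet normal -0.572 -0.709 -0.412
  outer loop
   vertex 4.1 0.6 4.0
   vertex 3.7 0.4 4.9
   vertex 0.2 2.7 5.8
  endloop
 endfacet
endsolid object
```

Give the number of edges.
15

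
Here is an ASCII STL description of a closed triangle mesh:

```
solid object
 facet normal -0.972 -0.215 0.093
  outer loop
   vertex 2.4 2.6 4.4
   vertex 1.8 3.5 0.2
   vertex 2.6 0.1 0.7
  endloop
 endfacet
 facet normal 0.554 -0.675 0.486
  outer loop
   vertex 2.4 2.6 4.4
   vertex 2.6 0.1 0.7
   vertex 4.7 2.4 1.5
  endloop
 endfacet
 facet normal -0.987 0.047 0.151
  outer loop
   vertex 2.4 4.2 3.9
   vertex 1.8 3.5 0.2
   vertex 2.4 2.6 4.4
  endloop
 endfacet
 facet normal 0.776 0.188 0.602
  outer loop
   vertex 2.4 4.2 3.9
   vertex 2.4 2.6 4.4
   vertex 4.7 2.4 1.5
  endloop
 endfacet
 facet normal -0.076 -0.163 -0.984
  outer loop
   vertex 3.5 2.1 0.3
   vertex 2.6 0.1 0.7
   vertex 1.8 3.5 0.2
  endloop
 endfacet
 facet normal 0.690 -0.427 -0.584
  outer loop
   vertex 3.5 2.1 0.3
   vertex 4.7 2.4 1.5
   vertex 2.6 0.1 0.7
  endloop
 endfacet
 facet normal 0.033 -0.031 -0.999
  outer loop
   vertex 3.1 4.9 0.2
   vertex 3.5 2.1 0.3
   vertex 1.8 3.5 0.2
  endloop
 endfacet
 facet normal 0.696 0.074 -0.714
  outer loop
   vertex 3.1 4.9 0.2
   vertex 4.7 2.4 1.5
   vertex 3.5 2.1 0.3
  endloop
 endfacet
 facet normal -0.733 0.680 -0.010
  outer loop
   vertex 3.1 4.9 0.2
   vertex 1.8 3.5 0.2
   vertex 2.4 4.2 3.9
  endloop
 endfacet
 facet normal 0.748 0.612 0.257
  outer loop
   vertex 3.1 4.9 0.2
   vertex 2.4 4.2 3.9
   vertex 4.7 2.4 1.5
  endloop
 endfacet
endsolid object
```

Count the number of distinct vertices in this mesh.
7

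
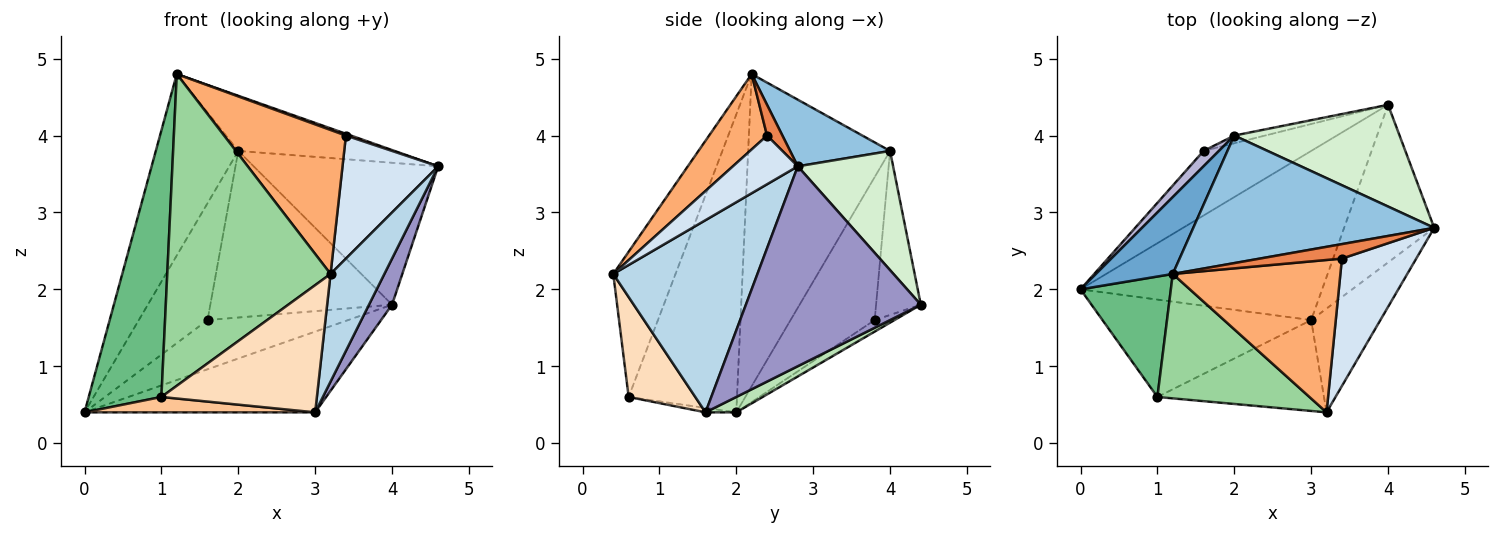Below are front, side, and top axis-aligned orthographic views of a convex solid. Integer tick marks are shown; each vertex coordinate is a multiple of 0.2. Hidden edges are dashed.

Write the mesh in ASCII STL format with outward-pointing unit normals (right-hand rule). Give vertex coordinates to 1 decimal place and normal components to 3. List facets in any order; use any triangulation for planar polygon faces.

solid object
 facet normal -0.846 0.492 0.208
  outer loop
   vertex 2.0 4.0 3.8
   vertex 0.0 2.0 0.4
   vertex 1.2 2.2 4.8
  endloop
 endfacet
 facet normal 0.246 0.385 0.890
  outer loop
   vertex 2.0 4.0 3.8
   vertex 1.2 2.2 4.8
   vertex 4.6 2.8 3.6
  endloop
 endfacet
 facet normal 0.888 -0.331 -0.320
  outer loop
   vertex 3.0 1.6 0.4
   vertex 4.6 2.8 3.6
   vertex 3.2 0.4 2.2
  endloop
 endfacet
 facet normal 0.426 -0.628 0.651
  outer loop
   vertex 3.4 2.4 4.0
   vertex 3.2 0.4 2.2
   vertex 4.6 2.8 3.6
  endloop
 endfacet
 facet normal 0.349 -0.116 0.930
  outer loop
   vertex 3.4 2.4 4.0
   vertex 4.6 2.8 3.6
   vertex 1.2 2.2 4.8
  endloop
 endfacet
 facet normal 0.311 -0.653 0.691
  outer loop
   vertex 3.4 2.4 4.0
   vertex 1.2 2.2 4.8
   vertex 3.2 0.4 2.2
  endloop
 endfacet
 facet normal -0.021 -0.156 -0.988
  outer loop
   vertex 1.0 0.6 0.6
   vertex 0.0 2.0 0.4
   vertex 3.0 1.6 0.4
  endloop
 endfacet
 facet normal 0.329 -0.768 -0.549
  outer loop
   vertex 1.0 0.6 0.6
   vertex 3.0 1.6 0.4
   vertex 3.2 0.4 2.2
  endloop
 endfacet
 facet normal -0.805 -0.540 0.244
  outer loop
   vertex 1.0 0.6 0.6
   vertex 1.2 2.2 4.8
   vertex 0.0 2.0 0.4
  endloop
 endfacet
 facet normal -0.334 -0.876 0.349
  outer loop
   vertex 1.0 0.6 0.6
   vertex 3.2 0.4 2.2
   vertex 1.2 2.2 4.8
  endloop
 endfacet
 facet normal 0.057 0.430 -0.901
  outer loop
   vertex 4.0 4.4 1.8
   vertex 3.0 1.6 0.4
   vertex 0.0 2.0 0.4
  endloop
 endfacet
 facet normal 0.387 0.749 0.537
  outer loop
   vertex 4.0 4.4 1.8
   vertex 2.0 4.0 3.8
   vertex 4.6 2.8 3.6
  endloop
 endfacet
 facet normal 0.905 -0.119 -0.408
  outer loop
   vertex 4.0 4.4 1.8
   vertex 4.6 2.8 3.6
   vertex 3.0 1.6 0.4
  endloop
 endfacet
 facet normal -0.772 0.631 0.083
  outer loop
   vertex 1.6 3.8 1.6
   vertex 0.0 2.0 0.4
   vertex 2.0 4.0 3.8
  endloop
 endfacet
 facet normal -0.085 0.604 -0.793
  outer loop
   vertex 1.6 3.8 1.6
   vertex 4.0 4.4 1.8
   vertex 0.0 2.0 0.4
  endloop
 endfacet
 facet normal -0.239 0.970 -0.045
  outer loop
   vertex 1.6 3.8 1.6
   vertex 2.0 4.0 3.8
   vertex 4.0 4.4 1.8
  endloop
 endfacet
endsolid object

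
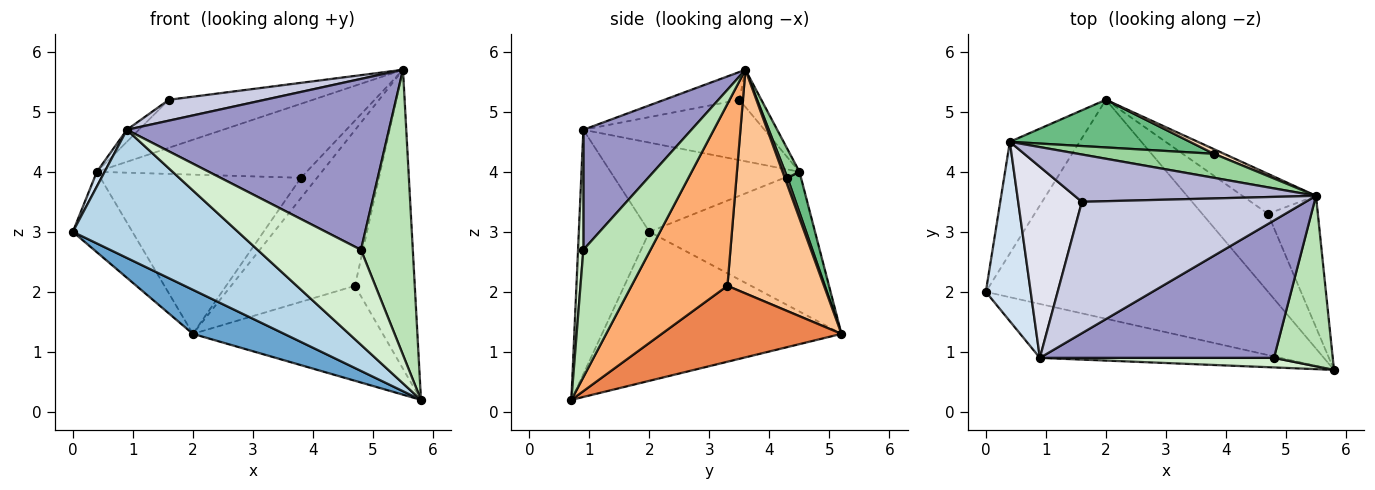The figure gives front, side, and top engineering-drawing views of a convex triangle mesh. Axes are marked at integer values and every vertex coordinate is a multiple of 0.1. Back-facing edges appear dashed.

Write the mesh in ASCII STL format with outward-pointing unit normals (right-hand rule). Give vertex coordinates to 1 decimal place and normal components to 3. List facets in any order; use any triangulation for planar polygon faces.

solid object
 facet normal -0.460 -0.175 -0.871
  outer loop
   vertex 2.0 5.2 1.3
   vertex 5.8 0.7 0.2
   vertex 0.0 2.0 3.0
  endloop
 endfacet
 facet normal -0.852 0.306 -0.425
  outer loop
   vertex 0.4 4.5 4.0
   vertex 2.0 5.2 1.3
   vertex 0.0 2.0 3.0
  endloop
 endfacet
 facet normal -0.366 -0.858 -0.361
  outer loop
   vertex 0.9 0.9 4.7
   vertex 0.0 2.0 3.0
   vertex 5.8 0.7 0.2
  endloop
 endfacet
 facet normal -0.893 -0.037 0.449
  outer loop
   vertex 0.9 0.9 4.7
   vertex 0.4 4.5 4.0
   vertex 0.0 2.0 3.0
  endloop
 endfacet
 facet normal 0.591 0.624 -0.512
  outer loop
   vertex 4.7 3.3 2.1
   vertex 5.8 0.7 0.2
   vertex 2.0 5.2 1.3
  endloop
 endfacet
 facet normal 0.827 0.515 -0.227
  outer loop
   vertex 4.7 3.3 2.1
   vertex 5.5 3.6 5.7
   vertex 5.8 0.7 0.2
  endloop
 endfacet
 facet normal 0.603 0.773 -0.198
  outer loop
   vertex 4.7 3.3 2.1
   vertex 2.0 5.2 1.3
   vertex 5.5 3.6 5.7
  endloop
 endfacet
 facet normal 0.163 0.962 0.220
  outer loop
   vertex 3.8 4.3 3.9
   vertex 5.5 3.6 5.7
   vertex 2.0 5.2 1.3
  endloop
 endfacet
 facet normal 0.065 0.956 0.286
  outer loop
   vertex 3.8 4.3 3.9
   vertex 2.0 5.2 1.3
   vertex 0.4 4.5 4.0
  endloop
 endfacet
 facet normal 0.065 0.949 0.308
  outer loop
   vertex 3.8 4.3 3.9
   vertex 0.4 4.5 4.0
   vertex 5.5 3.6 5.7
  endloop
 endfacet
 facet normal 0.743 -0.574 0.343
  outer loop
   vertex 4.8 0.9 2.7
   vertex 5.8 0.7 0.2
   vertex 5.5 3.6 5.7
  endloop
 endfacet
 facet normal 0.051 -0.994 0.100
  outer loop
   vertex 4.8 0.9 2.7
   vertex 0.9 0.9 4.7
   vertex 5.8 0.7 0.2
  endloop
 endfacet
 facet normal 0.306 -0.742 0.596
  outer loop
   vertex 4.8 0.9 2.7
   vertex 5.5 3.6 5.7
   vertex 0.9 0.9 4.7
  endloop
 endfacet
 facet normal -0.108 0.708 0.698
  outer loop
   vertex 1.6 3.5 5.2
   vertex 5.5 3.6 5.7
   vertex 0.4 4.5 4.0
  endloop
 endfacet
 facet normal -0.122 -0.156 0.980
  outer loop
   vertex 1.6 3.5 5.2
   vertex 0.9 0.9 4.7
   vertex 5.5 3.6 5.7
  endloop
 endfacet
 facet normal -0.687 0.046 0.725
  outer loop
   vertex 1.6 3.5 5.2
   vertex 0.4 4.5 4.0
   vertex 0.9 0.9 4.7
  endloop
 endfacet
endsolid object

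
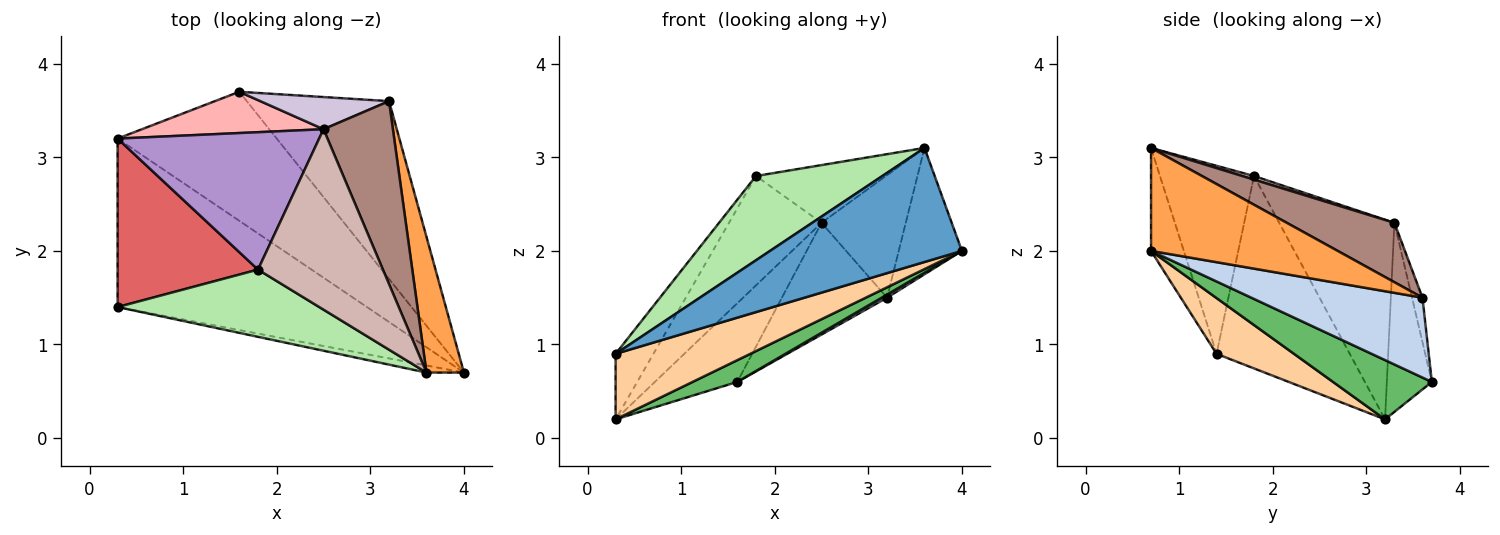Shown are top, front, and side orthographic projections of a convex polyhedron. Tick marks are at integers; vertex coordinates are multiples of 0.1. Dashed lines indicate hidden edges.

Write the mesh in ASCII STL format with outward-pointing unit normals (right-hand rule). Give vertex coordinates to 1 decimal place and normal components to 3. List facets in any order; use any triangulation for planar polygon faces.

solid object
 facet normal -0.168 -0.984 -0.061
  outer loop
   vertex 3.6 0.7 3.1
   vertex 0.3 1.4 0.9
   vertex 4.0 0.7 2.0
  endloop
 endfacet
 facet normal 0.489 -0.015 -0.872
  outer loop
   vertex 3.2 3.6 1.5
   vertex 4.0 0.7 2.0
   vertex 1.6 3.7 0.6
  endloop
 endfacet
 facet normal 0.896 0.303 0.326
  outer loop
   vertex 3.2 3.6 1.5
   vertex 3.6 0.7 3.1
   vertex 4.0 0.7 2.0
  endloop
 endfacet
 facet normal 0.204 -0.355 -0.912
  outer loop
   vertex 0.3 3.2 0.2
   vertex 4.0 0.7 2.0
   vertex 0.3 1.4 0.9
  endloop
 endfacet
 facet normal 0.345 -0.156 -0.926
  outer loop
   vertex 0.3 3.2 0.2
   vertex 1.6 3.7 0.6
   vertex 4.0 0.7 2.0
  endloop
 endfacet
 facet normal -0.503 -0.676 0.539
  outer loop
   vertex 1.8 1.8 2.8
   vertex 0.3 1.4 0.9
   vertex 3.6 0.7 3.1
  endloop
 endfacet
 facet normal -0.787 0.223 0.575
  outer loop
   vertex 1.8 1.8 2.8
   vertex 0.3 3.2 0.2
   vertex 0.3 1.4 0.9
  endloop
 endfacet
 facet normal -0.435 0.797 0.418
  outer loop
   vertex 2.5 3.3 2.3
   vertex 1.6 3.7 0.6
   vertex 0.3 3.2 0.2
  endloop
 endfacet
 facet normal -0.613 0.492 0.618
  outer loop
   vertex 2.5 3.3 2.3
   vertex 0.3 3.2 0.2
   vertex 1.8 1.8 2.8
  endloop
 endfacet
 facet normal -0.095 0.957 0.275
  outer loop
   vertex 2.5 3.3 2.3
   vertex 3.2 3.6 1.5
   vertex 1.6 3.7 0.6
  endloop
 endfacet
 facet normal 0.579 0.454 0.677
  outer loop
   vertex 2.5 3.3 2.3
   vertex 3.6 0.7 3.1
   vertex 3.2 3.6 1.5
  endloop
 endfacet
 facet normal 0.027 0.305 0.952
  outer loop
   vertex 2.5 3.3 2.3
   vertex 1.8 1.8 2.8
   vertex 3.6 0.7 3.1
  endloop
 endfacet
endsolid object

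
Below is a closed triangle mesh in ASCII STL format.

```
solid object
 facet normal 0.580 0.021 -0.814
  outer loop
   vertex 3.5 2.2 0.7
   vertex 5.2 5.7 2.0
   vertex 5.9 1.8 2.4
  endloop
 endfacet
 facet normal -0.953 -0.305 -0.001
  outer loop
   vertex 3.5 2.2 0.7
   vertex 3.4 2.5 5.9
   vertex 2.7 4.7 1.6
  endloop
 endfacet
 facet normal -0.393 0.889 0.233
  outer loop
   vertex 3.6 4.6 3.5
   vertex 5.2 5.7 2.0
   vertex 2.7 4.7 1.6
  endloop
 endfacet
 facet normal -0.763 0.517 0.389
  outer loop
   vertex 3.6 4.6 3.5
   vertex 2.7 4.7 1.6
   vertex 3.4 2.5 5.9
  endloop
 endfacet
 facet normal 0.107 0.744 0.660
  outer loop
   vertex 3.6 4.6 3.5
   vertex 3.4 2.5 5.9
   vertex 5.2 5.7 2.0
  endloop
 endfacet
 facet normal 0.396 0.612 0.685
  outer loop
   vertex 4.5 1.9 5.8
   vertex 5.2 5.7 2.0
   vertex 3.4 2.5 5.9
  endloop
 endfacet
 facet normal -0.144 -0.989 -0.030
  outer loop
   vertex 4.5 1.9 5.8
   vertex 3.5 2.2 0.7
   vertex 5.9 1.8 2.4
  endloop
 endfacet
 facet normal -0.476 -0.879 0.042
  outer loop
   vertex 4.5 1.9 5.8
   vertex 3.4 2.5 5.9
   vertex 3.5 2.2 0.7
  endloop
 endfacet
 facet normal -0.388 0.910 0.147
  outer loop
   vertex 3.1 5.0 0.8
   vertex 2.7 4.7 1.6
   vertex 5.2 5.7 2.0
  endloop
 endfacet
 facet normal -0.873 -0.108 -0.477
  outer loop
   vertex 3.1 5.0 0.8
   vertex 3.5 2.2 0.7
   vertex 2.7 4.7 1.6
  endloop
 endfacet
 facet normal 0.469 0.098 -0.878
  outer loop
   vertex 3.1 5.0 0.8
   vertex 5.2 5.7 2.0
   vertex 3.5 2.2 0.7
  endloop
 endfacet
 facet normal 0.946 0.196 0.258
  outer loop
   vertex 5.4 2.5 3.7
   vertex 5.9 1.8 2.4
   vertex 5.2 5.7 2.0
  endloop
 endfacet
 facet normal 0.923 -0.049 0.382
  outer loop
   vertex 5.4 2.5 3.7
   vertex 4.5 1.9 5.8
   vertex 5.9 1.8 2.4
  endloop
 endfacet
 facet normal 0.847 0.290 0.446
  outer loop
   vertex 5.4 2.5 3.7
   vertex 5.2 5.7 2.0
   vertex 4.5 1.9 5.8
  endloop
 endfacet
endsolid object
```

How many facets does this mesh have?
14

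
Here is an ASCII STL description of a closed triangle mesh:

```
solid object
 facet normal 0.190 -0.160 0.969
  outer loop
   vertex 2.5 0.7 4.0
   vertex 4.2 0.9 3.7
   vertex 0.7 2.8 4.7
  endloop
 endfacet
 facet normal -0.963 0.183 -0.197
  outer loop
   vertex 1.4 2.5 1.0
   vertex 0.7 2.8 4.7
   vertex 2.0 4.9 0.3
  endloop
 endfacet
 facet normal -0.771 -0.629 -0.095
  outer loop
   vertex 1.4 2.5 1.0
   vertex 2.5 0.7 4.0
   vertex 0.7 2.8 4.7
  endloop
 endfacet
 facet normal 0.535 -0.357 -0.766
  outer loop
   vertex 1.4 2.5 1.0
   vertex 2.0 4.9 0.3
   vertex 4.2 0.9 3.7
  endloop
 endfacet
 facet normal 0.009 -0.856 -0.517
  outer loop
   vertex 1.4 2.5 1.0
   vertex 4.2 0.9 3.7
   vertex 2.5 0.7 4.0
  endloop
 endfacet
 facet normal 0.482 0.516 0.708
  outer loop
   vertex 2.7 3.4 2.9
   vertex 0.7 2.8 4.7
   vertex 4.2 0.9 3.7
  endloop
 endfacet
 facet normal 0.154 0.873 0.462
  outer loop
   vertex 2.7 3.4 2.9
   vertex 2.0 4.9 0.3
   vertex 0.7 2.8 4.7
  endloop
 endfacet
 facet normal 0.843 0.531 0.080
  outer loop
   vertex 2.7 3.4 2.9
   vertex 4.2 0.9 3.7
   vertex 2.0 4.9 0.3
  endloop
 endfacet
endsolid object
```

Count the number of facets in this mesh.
8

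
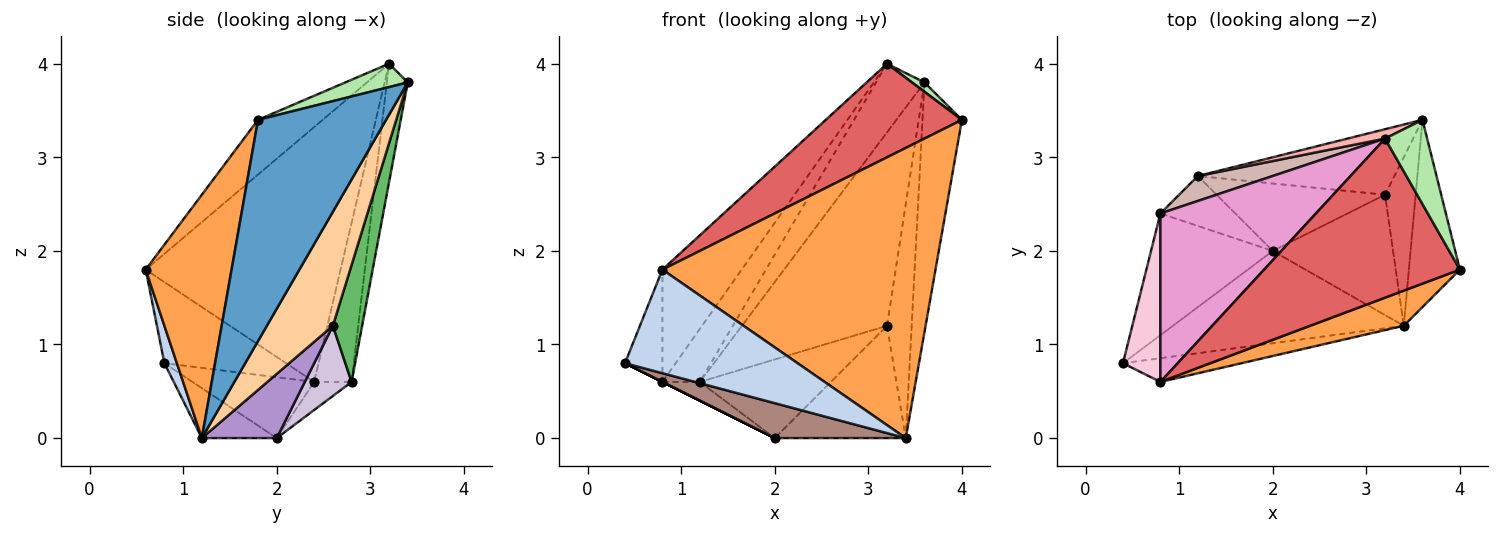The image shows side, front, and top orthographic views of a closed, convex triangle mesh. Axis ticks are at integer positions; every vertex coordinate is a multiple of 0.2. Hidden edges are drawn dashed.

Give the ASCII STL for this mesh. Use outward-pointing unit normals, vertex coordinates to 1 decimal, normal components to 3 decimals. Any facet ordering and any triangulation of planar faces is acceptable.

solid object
 facet normal 0.933 0.287 -0.215
  outer loop
   vertex 3.4 1.2 0.0
   vertex 3.6 3.4 3.8
   vertex 4.0 1.8 3.4
  endloop
 endfacet
 facet normal 0.070 -0.972 -0.223
  outer loop
   vertex 0.8 0.6 1.8
   vertex 0.4 0.8 0.8
   vertex 3.4 1.2 0.0
  endloop
 endfacet
 facet normal 0.298 -0.948 0.115
  outer loop
   vertex 0.8 0.6 1.8
   vertex 3.4 1.2 0.0
   vertex 4.0 1.8 3.4
  endloop
 endfacet
 facet normal 0.909 0.339 -0.244
  outer loop
   vertex 3.2 2.6 1.2
   vertex 3.6 3.4 3.8
   vertex 3.4 1.2 0.0
  endloop
 endfacet
 facet normal 0.188 0.930 -0.315
  outer loop
   vertex 3.2 2.6 1.2
   vertex 1.2 2.8 0.6
   vertex 3.6 3.4 3.8
  endloop
 endfacet
 facet normal 0.483 -0.097 0.870
  outer loop
   vertex 3.2 3.2 4.0
   vertex 4.0 1.8 3.4
   vertex 3.6 3.4 3.8
  endloop
 endfacet
 facet normal -0.234 -0.493 0.838
  outer loop
   vertex 3.2 3.2 4.0
   vertex 0.8 0.6 1.8
   vertex 4.0 1.8 3.4
  endloop
 endfacet
 facet normal -0.393 0.911 0.124
  outer loop
   vertex 3.2 3.2 4.0
   vertex 3.6 3.4 3.8
   vertex 1.2 2.8 0.6
  endloop
 endfacet
 facet normal 0.363 0.636 -0.681
  outer loop
   vertex 2.0 2.0 0.0
   vertex 3.2 2.6 1.2
   vertex 3.4 1.2 0.0
  endloop
 endfacet
 facet normal 0.262 0.733 -0.628
  outer loop
   vertex 2.0 2.0 0.0
   vertex 1.2 2.8 0.6
   vertex 3.2 2.6 1.2
  endloop
 endfacet
 facet normal -0.198 -0.347 -0.917
  outer loop
   vertex 2.0 2.0 0.0
   vertex 3.4 1.2 0.0
   vertex 0.4 0.8 0.8
  endloop
 endfacet
 facet normal -0.671 0.671 0.316
  outer loop
   vertex 0.8 2.4 0.6
   vertex 3.2 3.2 4.0
   vertex 1.2 2.8 0.6
  endloop
 endfacet
 facet normal -0.806 0.328 0.492
  outer loop
   vertex 0.8 2.4 0.6
   vertex 0.8 0.6 1.8
   vertex 3.2 3.2 4.0
  endloop
 endfacet
 facet normal -0.874 0.269 0.404
  outer loop
   vertex 0.8 2.4 0.6
   vertex 0.4 0.8 0.8
   vertex 0.8 0.6 1.8
  endloop
 endfacet
 facet normal -0.447 0.000 -0.894
  outer loop
   vertex 0.8 2.4 0.6
   vertex 2.0 2.0 0.0
   vertex 0.4 0.8 0.8
  endloop
 endfacet
 facet normal -0.331 0.331 -0.883
  outer loop
   vertex 0.8 2.4 0.6
   vertex 1.2 2.8 0.6
   vertex 2.0 2.0 0.0
  endloop
 endfacet
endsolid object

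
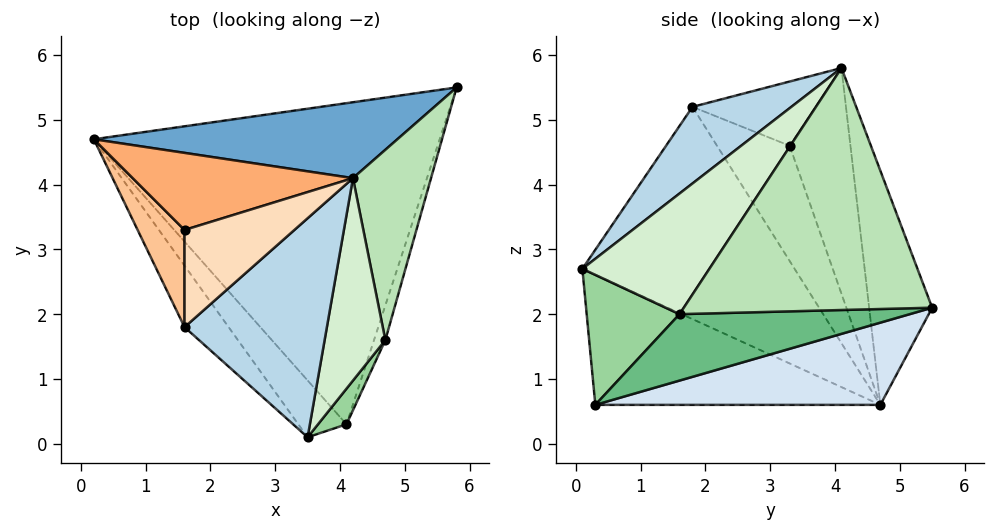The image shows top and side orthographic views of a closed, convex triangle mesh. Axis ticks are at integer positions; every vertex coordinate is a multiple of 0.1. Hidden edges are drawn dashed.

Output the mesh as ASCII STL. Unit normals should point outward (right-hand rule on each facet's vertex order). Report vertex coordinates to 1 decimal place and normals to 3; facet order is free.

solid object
 facet normal -0.206 0.941 0.267
  outer loop
   vertex 4.2 4.1 5.8
   vertex 5.8 5.5 2.1
   vertex 0.2 4.7 0.6
  endloop
 endfacet
 facet normal -0.766 -0.622 -0.159
  outer loop
   vertex 1.6 1.8 5.2
   vertex 0.2 4.7 0.6
   vertex 3.5 0.1 2.7
  endloop
 endfacet
 facet normal 0.376 -0.608 0.699
  outer loop
   vertex 1.6 1.8 5.2
   vertex 3.5 0.1 2.7
   vertex 4.2 4.1 5.8
  endloop
 endfacet
 facet normal 0.227 0.201 -0.953
  outer loop
   vertex 4.1 0.3 0.6
   vertex 0.2 4.7 0.6
   vertex 5.8 5.5 2.1
  endloop
 endfacet
 facet normal -0.721 -0.639 -0.267
  outer loop
   vertex 4.1 0.3 0.6
   vertex 3.5 0.1 2.7
   vertex 0.2 4.7 0.6
  endloop
 endfacet
 facet normal -0.441 0.788 0.430
  outer loop
   vertex 1.6 3.3 4.6
   vertex 4.2 4.1 5.8
   vertex 0.2 4.7 0.6
  endloop
 endfacet
 facet normal -0.916 0.149 0.373
  outer loop
   vertex 1.6 3.3 4.6
   vertex 0.2 4.7 0.6
   vertex 1.6 1.8 5.2
  endloop
 endfacet
 facet normal -0.477 0.326 0.816
  outer loop
   vertex 1.6 3.3 4.6
   vertex 1.6 1.8 5.2
   vertex 4.2 4.1 5.8
  endloop
 endfacet
 facet normal 0.951 -0.264 -0.162
  outer loop
   vertex 4.7 1.6 2.0
   vertex 4.1 0.3 0.6
   vertex 5.8 5.5 2.1
  endloop
 endfacet
 facet normal 0.807 -0.563 0.177
  outer loop
   vertex 4.7 1.6 2.0
   vertex 3.5 0.1 2.7
   vertex 4.1 0.3 0.6
  endloop
 endfacet
 facet normal 0.917 -0.266 0.296
  outer loop
   vertex 4.7 1.6 2.0
   vertex 5.8 5.5 2.1
   vertex 4.2 4.1 5.8
  endloop
 endfacet
 facet normal 0.797 -0.451 0.401
  outer loop
   vertex 4.7 1.6 2.0
   vertex 4.2 4.1 5.8
   vertex 3.5 0.1 2.7
  endloop
 endfacet
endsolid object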